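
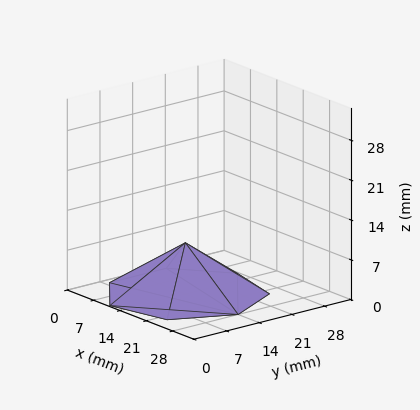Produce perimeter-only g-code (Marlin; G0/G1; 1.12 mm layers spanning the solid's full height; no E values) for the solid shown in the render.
Reading the render: the shape is a regular 7-sided pyramid, base circumscribed radius ≈ 14 mm, apex at z ≈ 9 mm (dimensions read to the nearest mm from the axis ticks). For the g-code, the solid's height is divided into equal slices at the stated Δz and each level perimeter traced with G1 moves after a G0 lift.

; perimeter-only toolpath
G21 ; units = mm
G90 ; absolute positioning
G28 ; home
; layer 1
G0 Z1.12
G0 X26.25 Y14.00
G1 X21.64 Y23.58
G1 X11.27 Y25.94
G1 X2.97 Y19.31
G1 X2.97 Y8.69
G1 X11.27 Y2.06
G1 X21.64 Y4.42
G1 X26.25 Y14.00
; layer 2
G0 Z2.25
G0 X24.50 Y14.00
G1 X20.55 Y22.21
G1 X11.66 Y24.24
G1 X4.54 Y18.55
G1 X4.54 Y9.45
G1 X11.66 Y3.76
G1 X20.55 Y5.79
G1 X24.50 Y14.00
; layer 3
G0 Z3.38
G0 X22.75 Y14.00
G1 X19.46 Y20.84
G1 X12.05 Y22.53
G1 X6.12 Y17.79
G1 X6.12 Y10.21
G1 X12.05 Y5.47
G1 X19.46 Y7.16
G1 X22.75 Y14.00
; layer 4
G0 Z4.50
G0 X21.00 Y14.00
G1 X18.37 Y19.48
G1 X12.44 Y20.82
G1 X7.70 Y17.04
G1 X7.70 Y10.96
G1 X12.44 Y7.17
G1 X18.37 Y8.53
G1 X21.00 Y14.00
; layer 5
G0 Z5.62
G0 X19.25 Y14.00
G1 X17.27 Y18.11
G1 X12.83 Y19.12
G1 X9.27 Y16.28
G1 X9.27 Y11.72
G1 X12.83 Y8.88
G1 X17.27 Y9.89
G1 X19.25 Y14.00
; layer 6
G0 Z6.75
G0 X17.50 Y14.00
G1 X16.18 Y16.74
G1 X13.22 Y17.41
G1 X10.85 Y15.52
G1 X10.85 Y12.48
G1 X13.22 Y10.59
G1 X16.18 Y11.26
G1 X17.50 Y14.00
; layer 7
G0 Z7.88
G0 X15.75 Y14.00
G1 X15.09 Y15.37
G1 X13.61 Y15.71
G1 X12.42 Y14.76
G1 X12.42 Y13.24
G1 X13.61 Y12.29
G1 X15.09 Y12.63
G1 X15.75 Y14.00
M2 ; end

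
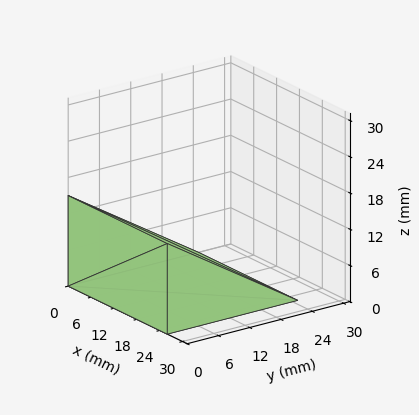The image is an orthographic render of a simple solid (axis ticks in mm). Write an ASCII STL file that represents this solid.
Reading the render: the shape is a wedge (ramp): 26 × 25 mm base, rising to 15 mm along the y=0 edge and sloping linearly to z=0 at y=25 (dimensions read to the nearest mm from the axis ticks). For the STL, each face is triangulated and given an outward normal.

solid part
  facet normal 0.0000 0.0000 -1.0000
    outer loop
      vertex 26.000 25.000 0.000
      vertex 26.000 0.000 0.000
      vertex 0.000 0.000 0.000
    endloop
  endfacet
  facet normal 0.0000 0.0000 -1.0000
    outer loop
      vertex 0.000 25.000 0.000
      vertex 26.000 25.000 0.000
      vertex 0.000 0.000 0.000
    endloop
  endfacet
  facet normal 0.0000 -1.0000 0.0000
    outer loop
      vertex 0.000 0.000 0.000
      vertex 26.000 0.000 0.000
      vertex 26.000 0.000 15.000
    endloop
  endfacet
  facet normal 0.0000 -1.0000 0.0000
    outer loop
      vertex 0.000 0.000 0.000
      vertex 26.000 0.000 15.000
      vertex 0.000 0.000 15.000
    endloop
  endfacet
  facet normal 0.0000 0.5145 0.8575
    outer loop
      vertex 0.000 0.000 15.000
      vertex 26.000 0.000 15.000
      vertex 26.000 25.000 0.000
    endloop
  endfacet
  facet normal 0.0000 0.5145 0.8575
    outer loop
      vertex 0.000 0.000 15.000
      vertex 26.000 25.000 0.000
      vertex 0.000 25.000 0.000
    endloop
  endfacet
  facet normal -1.0000 0.0000 0.0000
    outer loop
      vertex 0.000 0.000 15.000
      vertex 0.000 25.000 0.000
      vertex 0.000 0.000 0.000
    endloop
  endfacet
  facet normal 1.0000 0.0000 0.0000
    outer loop
      vertex 26.000 0.000 0.000
      vertex 26.000 25.000 0.000
      vertex 26.000 0.000 15.000
    endloop
  endfacet
endsolid part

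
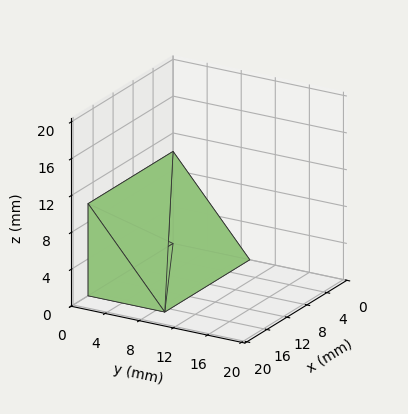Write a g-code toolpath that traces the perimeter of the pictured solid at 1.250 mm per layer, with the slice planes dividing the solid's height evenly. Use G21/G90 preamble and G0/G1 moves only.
Reading the render: the shape is a wedge (ramp): 17 × 9 mm base, rising to 10 mm along the y=0 edge and sloping linearly to z=0 at y=9 (dimensions read to the nearest mm from the axis ticks). For the g-code, the solid's height is divided into equal slices at the stated Δz and each level perimeter traced with G1 moves after a G0 lift.

; perimeter-only toolpath
G21 ; units = mm
G90 ; absolute positioning
G28 ; home
; layer 1
G0 Z1.250
G0 X0.000 Y0.000
G1 X17.000 Y0.000
G1 X17.000 Y7.875
G1 X0.000 Y7.875
G1 X0.000 Y0.000
; layer 2
G0 Z2.500
G0 X0.000 Y0.000
G1 X17.000 Y0.000
G1 X17.000 Y6.750
G1 X0.000 Y6.750
G1 X0.000 Y0.000
; layer 3
G0 Z3.750
G0 X0.000 Y0.000
G1 X17.000 Y0.000
G1 X17.000 Y5.625
G1 X0.000 Y5.625
G1 X0.000 Y0.000
; layer 4
G0 Z5.000
G0 X0.000 Y0.000
G1 X17.000 Y0.000
G1 X17.000 Y4.500
G1 X0.000 Y4.500
G1 X0.000 Y0.000
; layer 5
G0 Z6.250
G0 X0.000 Y0.000
G1 X17.000 Y0.000
G1 X17.000 Y3.375
G1 X0.000 Y3.375
G1 X0.000 Y0.000
; layer 6
G0 Z7.500
G0 X0.000 Y0.000
G1 X17.000 Y0.000
G1 X17.000 Y2.250
G1 X0.000 Y2.250
G1 X0.000 Y0.000
; layer 7
G0 Z8.750
G0 X0.000 Y0.000
G1 X17.000 Y0.000
G1 X17.000 Y1.125
G1 X0.000 Y1.125
G1 X0.000 Y0.000
M2 ; end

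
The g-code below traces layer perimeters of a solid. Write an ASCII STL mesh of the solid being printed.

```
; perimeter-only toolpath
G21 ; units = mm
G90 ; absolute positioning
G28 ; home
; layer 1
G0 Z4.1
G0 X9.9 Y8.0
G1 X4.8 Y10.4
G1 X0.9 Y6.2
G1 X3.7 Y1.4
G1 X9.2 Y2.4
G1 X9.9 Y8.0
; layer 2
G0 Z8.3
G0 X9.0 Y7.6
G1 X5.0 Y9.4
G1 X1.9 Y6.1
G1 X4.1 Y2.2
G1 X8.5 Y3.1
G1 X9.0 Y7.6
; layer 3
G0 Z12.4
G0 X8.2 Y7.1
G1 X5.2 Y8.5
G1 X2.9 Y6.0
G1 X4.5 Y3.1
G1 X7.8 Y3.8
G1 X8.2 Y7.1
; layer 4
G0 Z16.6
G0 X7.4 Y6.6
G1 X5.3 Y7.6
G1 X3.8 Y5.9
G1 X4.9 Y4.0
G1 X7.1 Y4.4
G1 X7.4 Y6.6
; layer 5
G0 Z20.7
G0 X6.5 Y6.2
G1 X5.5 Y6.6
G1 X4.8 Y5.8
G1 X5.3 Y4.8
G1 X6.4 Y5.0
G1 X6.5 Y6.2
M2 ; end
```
solid part
  facet normal 0.0000 0.0000 -1.0000
    outer loop
      vertex 0.0 6.3 0.0
      vertex 4.6 11.3 0.0
      vertex 10.7 8.5 0.0
    endloop
  endfacet
  facet normal 0.0000 0.0000 -1.0000
    outer loop
      vertex 3.3 0.5 0.0
      vertex 0.0 6.3 0.0
      vertex 10.7 8.5 0.0
    endloop
  endfacet
  facet normal 0.0000 0.0000 -1.0000
    outer loop
      vertex 9.9 1.8 0.0
      vertex 3.3 0.5 0.0
      vertex 10.7 8.5 0.0
    endloop
  endfacet
  facet normal 0.4101 0.8935 0.1828
    outer loop
      vertex 10.7 8.5 0.0
      vertex 4.6 11.3 0.0
      vertex 5.7 5.7 24.9
    endloop
  endfacet
  facet normal -0.7237 0.6658 0.1817
    outer loop
      vertex 4.6 11.3 0.0
      vertex 0.0 6.3 0.0
      vertex 5.7 5.7 24.9
    endloop
  endfacet
  facet normal -0.8543 -0.4861 0.1839
    outer loop
      vertex 0.0 6.3 0.0
      vertex 3.3 0.5 0.0
      vertex 5.7 5.7 24.9
    endloop
  endfacet
  facet normal 0.1900 -0.9646 0.1831
    outer loop
      vertex 3.3 0.5 0.0
      vertex 9.9 1.8 0.0
      vertex 5.7 5.7 24.9
    endloop
  endfacet
  facet normal 0.9762 -0.1166 0.1829
    outer loop
      vertex 9.9 1.8 0.0
      vertex 10.7 8.5 0.0
      vertex 5.7 5.7 24.9
    endloop
  endfacet
endsolid part

The G0 Z moves step by Δz≈4.1 mm. The G1 loops shrink linearly with z, so the solid tapers from its base footprint up to z≈24.9. Closing with a flat bottom cap and the tapered top and triangulating gives 8 facets — a regular 5-sided pyramid, base circumscribed radius ≈ 5.7 mm, apex at z ≈ 24.9 mm.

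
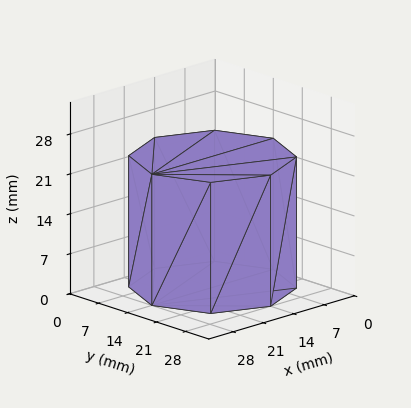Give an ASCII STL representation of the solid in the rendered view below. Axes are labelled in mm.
Reading the render: the shape is a regular 8-sided prism (a cylinder approximated with 8 flat sides), circumscribed radius ≈ 14 mm, height ≈ 23 mm (dimensions read to the nearest mm from the axis ticks). For the STL, each face is triangulated and given an outward normal.

solid part
  facet normal 0.0000 0.0000 -1.0000
    outer loop
      vertex 14.000 28.000 0.000
      vertex 23.899 23.899 0.000
      vertex 28.000 14.000 0.000
    endloop
  endfacet
  facet normal 0.0000 0.0000 -1.0000
    outer loop
      vertex 4.101 23.899 0.000
      vertex 14.000 28.000 0.000
      vertex 28.000 14.000 0.000
    endloop
  endfacet
  facet normal 0.0000 0.0000 -1.0000
    outer loop
      vertex 0.000 14.000 0.000
      vertex 4.101 23.899 0.000
      vertex 28.000 14.000 0.000
    endloop
  endfacet
  facet normal 0.0000 0.0000 -1.0000
    outer loop
      vertex 4.101 4.101 0.000
      vertex 0.000 14.000 0.000
      vertex 28.000 14.000 0.000
    endloop
  endfacet
  facet normal 0.0000 0.0000 -1.0000
    outer loop
      vertex 14.000 0.000 0.000
      vertex 4.101 4.101 0.000
      vertex 28.000 14.000 0.000
    endloop
  endfacet
  facet normal 0.0000 0.0000 -1.0000
    outer loop
      vertex 23.899 4.101 0.000
      vertex 14.000 0.000 0.000
      vertex 28.000 14.000 0.000
    endloop
  endfacet
  facet normal 0.0000 0.0000 1.0000
    outer loop
      vertex 28.000 14.000 23.000
      vertex 23.899 23.899 23.000
      vertex 14.000 28.000 23.000
    endloop
  endfacet
  facet normal 0.0000 0.0000 1.0000
    outer loop
      vertex 28.000 14.000 23.000
      vertex 14.000 28.000 23.000
      vertex 4.101 23.899 23.000
    endloop
  endfacet
  facet normal 0.0000 0.0000 1.0000
    outer loop
      vertex 28.000 14.000 23.000
      vertex 4.101 23.899 23.000
      vertex 0.000 14.000 23.000
    endloop
  endfacet
  facet normal 0.0000 0.0000 1.0000
    outer loop
      vertex 28.000 14.000 23.000
      vertex 0.000 14.000 23.000
      vertex 4.101 4.101 23.000
    endloop
  endfacet
  facet normal 0.0000 0.0000 1.0000
    outer loop
      vertex 28.000 14.000 23.000
      vertex 4.101 4.101 23.000
      vertex 14.000 0.000 23.000
    endloop
  endfacet
  facet normal 0.0000 0.0000 1.0000
    outer loop
      vertex 28.000 14.000 23.000
      vertex 14.000 0.000 23.000
      vertex 23.899 4.101 23.000
    endloop
  endfacet
  facet normal 0.9239 0.3827 0.0000
    outer loop
      vertex 28.000 14.000 0.000
      vertex 23.899 23.899 0.000
      vertex 23.899 23.899 23.000
    endloop
  endfacet
  facet normal 0.9239 0.3827 0.0000
    outer loop
      vertex 28.000 14.000 0.000
      vertex 23.899 23.899 23.000
      vertex 28.000 14.000 23.000
    endloop
  endfacet
  facet normal 0.3827 0.9239 0.0000
    outer loop
      vertex 23.899 23.899 0.000
      vertex 14.000 28.000 0.000
      vertex 14.000 28.000 23.000
    endloop
  endfacet
  facet normal 0.3827 0.9239 0.0000
    outer loop
      vertex 23.899 23.899 0.000
      vertex 14.000 28.000 23.000
      vertex 23.899 23.899 23.000
    endloop
  endfacet
  facet normal -0.3827 0.9239 0.0000
    outer loop
      vertex 14.000 28.000 0.000
      vertex 4.101 23.899 0.000
      vertex 4.101 23.899 23.000
    endloop
  endfacet
  facet normal -0.3827 0.9239 0.0000
    outer loop
      vertex 14.000 28.000 0.000
      vertex 4.101 23.899 23.000
      vertex 14.000 28.000 23.000
    endloop
  endfacet
  facet normal -0.9239 0.3827 0.0000
    outer loop
      vertex 4.101 23.899 0.000
      vertex 0.000 14.000 0.000
      vertex 0.000 14.000 23.000
    endloop
  endfacet
  facet normal -0.9239 0.3827 0.0000
    outer loop
      vertex 4.101 23.899 0.000
      vertex 0.000 14.000 23.000
      vertex 4.101 23.899 23.000
    endloop
  endfacet
  facet normal -0.9239 -0.3827 0.0000
    outer loop
      vertex 0.000 14.000 0.000
      vertex 4.101 4.101 0.000
      vertex 4.101 4.101 23.000
    endloop
  endfacet
  facet normal -0.9239 -0.3827 0.0000
    outer loop
      vertex 0.000 14.000 0.000
      vertex 4.101 4.101 23.000
      vertex 0.000 14.000 23.000
    endloop
  endfacet
  facet normal -0.3827 -0.9239 0.0000
    outer loop
      vertex 4.101 4.101 0.000
      vertex 14.000 0.000 0.000
      vertex 14.000 0.000 23.000
    endloop
  endfacet
  facet normal -0.3827 -0.9239 0.0000
    outer loop
      vertex 4.101 4.101 0.000
      vertex 14.000 0.000 23.000
      vertex 4.101 4.101 23.000
    endloop
  endfacet
  facet normal 0.3827 -0.9239 0.0000
    outer loop
      vertex 14.000 0.000 0.000
      vertex 23.899 4.101 0.000
      vertex 23.899 4.101 23.000
    endloop
  endfacet
  facet normal 0.3827 -0.9239 0.0000
    outer loop
      vertex 14.000 0.000 0.000
      vertex 23.899 4.101 23.000
      vertex 14.000 0.000 23.000
    endloop
  endfacet
  facet normal 0.9239 -0.3827 0.0000
    outer loop
      vertex 23.899 4.101 0.000
      vertex 28.000 14.000 0.000
      vertex 28.000 14.000 23.000
    endloop
  endfacet
  facet normal 0.9239 -0.3827 0.0000
    outer loop
      vertex 23.899 4.101 0.000
      vertex 28.000 14.000 23.000
      vertex 23.899 4.101 23.000
    endloop
  endfacet
endsolid part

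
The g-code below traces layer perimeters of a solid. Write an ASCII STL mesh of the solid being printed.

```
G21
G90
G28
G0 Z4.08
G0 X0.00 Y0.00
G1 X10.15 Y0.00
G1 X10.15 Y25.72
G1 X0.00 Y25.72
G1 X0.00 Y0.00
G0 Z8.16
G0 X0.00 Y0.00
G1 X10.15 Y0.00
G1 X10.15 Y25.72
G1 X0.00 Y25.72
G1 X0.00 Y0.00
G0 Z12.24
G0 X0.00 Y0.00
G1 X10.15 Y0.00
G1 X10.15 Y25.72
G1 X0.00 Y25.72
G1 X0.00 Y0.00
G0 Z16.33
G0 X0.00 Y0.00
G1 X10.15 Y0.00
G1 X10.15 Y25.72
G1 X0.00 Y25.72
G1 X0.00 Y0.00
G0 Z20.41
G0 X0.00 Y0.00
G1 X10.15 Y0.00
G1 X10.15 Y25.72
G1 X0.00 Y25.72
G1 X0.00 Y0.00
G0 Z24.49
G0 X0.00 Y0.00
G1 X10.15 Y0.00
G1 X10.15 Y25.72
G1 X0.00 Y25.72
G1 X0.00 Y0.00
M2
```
solid part
  facet normal 0.0000 0.0000 -1.0000
    outer loop
      vertex 10.15 25.72 0.00
      vertex 10.15 0.00 0.00
      vertex 0.00 0.00 0.00
    endloop
  endfacet
  facet normal 0.0000 0.0000 -1.0000
    outer loop
      vertex 0.00 25.72 0.00
      vertex 10.15 25.72 0.00
      vertex 0.00 0.00 0.00
    endloop
  endfacet
  facet normal 0.0000 0.0000 1.0000
    outer loop
      vertex 0.00 0.00 24.49
      vertex 10.15 0.00 24.49
      vertex 10.15 25.72 24.49
    endloop
  endfacet
  facet normal 0.0000 0.0000 1.0000
    outer loop
      vertex 0.00 0.00 24.49
      vertex 10.15 25.72 24.49
      vertex 0.00 25.72 24.49
    endloop
  endfacet
  facet normal 0.0000 -1.0000 0.0000
    outer loop
      vertex 0.00 0.00 0.00
      vertex 10.15 0.00 0.00
      vertex 10.15 0.00 24.49
    endloop
  endfacet
  facet normal 0.0000 -1.0000 0.0000
    outer loop
      vertex 0.00 0.00 0.00
      vertex 10.15 0.00 24.49
      vertex 0.00 0.00 24.49
    endloop
  endfacet
  facet normal 0.0000 1.0000 0.0000
    outer loop
      vertex 10.15 25.72 24.49
      vertex 10.15 25.72 0.00
      vertex 0.00 25.72 0.00
    endloop
  endfacet
  facet normal 0.0000 1.0000 0.0000
    outer loop
      vertex 0.00 25.72 24.49
      vertex 10.15 25.72 24.49
      vertex 0.00 25.72 0.00
    endloop
  endfacet
  facet normal -1.0000 0.0000 0.0000
    outer loop
      vertex 0.00 25.72 24.49
      vertex 0.00 25.72 0.00
      vertex 0.00 0.00 0.00
    endloop
  endfacet
  facet normal -1.0000 0.0000 0.0000
    outer loop
      vertex 0.00 0.00 24.49
      vertex 0.00 25.72 24.49
      vertex 0.00 0.00 0.00
    endloop
  endfacet
  facet normal 1.0000 0.0000 0.0000
    outer loop
      vertex 10.15 0.00 0.00
      vertex 10.15 25.72 0.00
      vertex 10.15 25.72 24.49
    endloop
  endfacet
  facet normal 1.0000 0.0000 0.0000
    outer loop
      vertex 10.15 0.00 0.00
      vertex 10.15 25.72 24.49
      vertex 10.15 0.00 24.49
    endloop
  endfacet
endsolid part

The G0 Z moves step by Δz≈4.08 mm. Every layer's G1 loop is the same polygon, so the solid is a straight extrusion of it from z=0 to z≈24.5. Closing with flat bottom and top caps and triangulating gives 12 facets — a rectangular box, roughly 10.2 × 25.7 mm footprint and 24.5 mm tall.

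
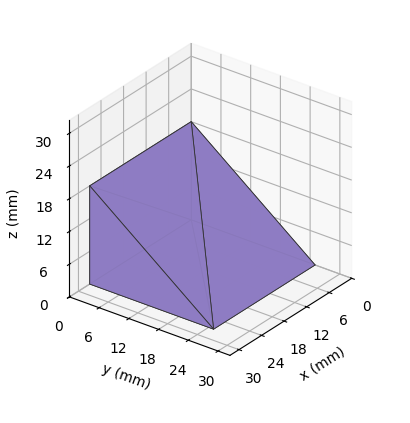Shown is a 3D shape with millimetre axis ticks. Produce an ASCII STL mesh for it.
Reading the render: the shape is a wedge (ramp): 27 × 25 mm base, rising to 18 mm along the y=0 edge and sloping linearly to z=0 at y=25 (dimensions read to the nearest mm from the axis ticks). For the STL, each face is triangulated and given an outward normal.

solid part
  facet normal 0.0000 0.0000 -1.0000
    outer loop
      vertex 27.000 25.000 0.000
      vertex 27.000 0.000 0.000
      vertex 0.000 0.000 0.000
    endloop
  endfacet
  facet normal 0.0000 0.0000 -1.0000
    outer loop
      vertex 0.000 25.000 0.000
      vertex 27.000 25.000 0.000
      vertex 0.000 0.000 0.000
    endloop
  endfacet
  facet normal 0.0000 -1.0000 0.0000
    outer loop
      vertex 0.000 0.000 0.000
      vertex 27.000 0.000 0.000
      vertex 27.000 0.000 18.000
    endloop
  endfacet
  facet normal 0.0000 -1.0000 0.0000
    outer loop
      vertex 0.000 0.000 0.000
      vertex 27.000 0.000 18.000
      vertex 0.000 0.000 18.000
    endloop
  endfacet
  facet normal 0.0000 0.5843 0.8115
    outer loop
      vertex 0.000 0.000 18.000
      vertex 27.000 0.000 18.000
      vertex 27.000 25.000 0.000
    endloop
  endfacet
  facet normal 0.0000 0.5843 0.8115
    outer loop
      vertex 0.000 0.000 18.000
      vertex 27.000 25.000 0.000
      vertex 0.000 25.000 0.000
    endloop
  endfacet
  facet normal -1.0000 0.0000 0.0000
    outer loop
      vertex 0.000 0.000 18.000
      vertex 0.000 25.000 0.000
      vertex 0.000 0.000 0.000
    endloop
  endfacet
  facet normal 1.0000 0.0000 0.0000
    outer loop
      vertex 27.000 0.000 0.000
      vertex 27.000 25.000 0.000
      vertex 27.000 0.000 18.000
    endloop
  endfacet
endsolid part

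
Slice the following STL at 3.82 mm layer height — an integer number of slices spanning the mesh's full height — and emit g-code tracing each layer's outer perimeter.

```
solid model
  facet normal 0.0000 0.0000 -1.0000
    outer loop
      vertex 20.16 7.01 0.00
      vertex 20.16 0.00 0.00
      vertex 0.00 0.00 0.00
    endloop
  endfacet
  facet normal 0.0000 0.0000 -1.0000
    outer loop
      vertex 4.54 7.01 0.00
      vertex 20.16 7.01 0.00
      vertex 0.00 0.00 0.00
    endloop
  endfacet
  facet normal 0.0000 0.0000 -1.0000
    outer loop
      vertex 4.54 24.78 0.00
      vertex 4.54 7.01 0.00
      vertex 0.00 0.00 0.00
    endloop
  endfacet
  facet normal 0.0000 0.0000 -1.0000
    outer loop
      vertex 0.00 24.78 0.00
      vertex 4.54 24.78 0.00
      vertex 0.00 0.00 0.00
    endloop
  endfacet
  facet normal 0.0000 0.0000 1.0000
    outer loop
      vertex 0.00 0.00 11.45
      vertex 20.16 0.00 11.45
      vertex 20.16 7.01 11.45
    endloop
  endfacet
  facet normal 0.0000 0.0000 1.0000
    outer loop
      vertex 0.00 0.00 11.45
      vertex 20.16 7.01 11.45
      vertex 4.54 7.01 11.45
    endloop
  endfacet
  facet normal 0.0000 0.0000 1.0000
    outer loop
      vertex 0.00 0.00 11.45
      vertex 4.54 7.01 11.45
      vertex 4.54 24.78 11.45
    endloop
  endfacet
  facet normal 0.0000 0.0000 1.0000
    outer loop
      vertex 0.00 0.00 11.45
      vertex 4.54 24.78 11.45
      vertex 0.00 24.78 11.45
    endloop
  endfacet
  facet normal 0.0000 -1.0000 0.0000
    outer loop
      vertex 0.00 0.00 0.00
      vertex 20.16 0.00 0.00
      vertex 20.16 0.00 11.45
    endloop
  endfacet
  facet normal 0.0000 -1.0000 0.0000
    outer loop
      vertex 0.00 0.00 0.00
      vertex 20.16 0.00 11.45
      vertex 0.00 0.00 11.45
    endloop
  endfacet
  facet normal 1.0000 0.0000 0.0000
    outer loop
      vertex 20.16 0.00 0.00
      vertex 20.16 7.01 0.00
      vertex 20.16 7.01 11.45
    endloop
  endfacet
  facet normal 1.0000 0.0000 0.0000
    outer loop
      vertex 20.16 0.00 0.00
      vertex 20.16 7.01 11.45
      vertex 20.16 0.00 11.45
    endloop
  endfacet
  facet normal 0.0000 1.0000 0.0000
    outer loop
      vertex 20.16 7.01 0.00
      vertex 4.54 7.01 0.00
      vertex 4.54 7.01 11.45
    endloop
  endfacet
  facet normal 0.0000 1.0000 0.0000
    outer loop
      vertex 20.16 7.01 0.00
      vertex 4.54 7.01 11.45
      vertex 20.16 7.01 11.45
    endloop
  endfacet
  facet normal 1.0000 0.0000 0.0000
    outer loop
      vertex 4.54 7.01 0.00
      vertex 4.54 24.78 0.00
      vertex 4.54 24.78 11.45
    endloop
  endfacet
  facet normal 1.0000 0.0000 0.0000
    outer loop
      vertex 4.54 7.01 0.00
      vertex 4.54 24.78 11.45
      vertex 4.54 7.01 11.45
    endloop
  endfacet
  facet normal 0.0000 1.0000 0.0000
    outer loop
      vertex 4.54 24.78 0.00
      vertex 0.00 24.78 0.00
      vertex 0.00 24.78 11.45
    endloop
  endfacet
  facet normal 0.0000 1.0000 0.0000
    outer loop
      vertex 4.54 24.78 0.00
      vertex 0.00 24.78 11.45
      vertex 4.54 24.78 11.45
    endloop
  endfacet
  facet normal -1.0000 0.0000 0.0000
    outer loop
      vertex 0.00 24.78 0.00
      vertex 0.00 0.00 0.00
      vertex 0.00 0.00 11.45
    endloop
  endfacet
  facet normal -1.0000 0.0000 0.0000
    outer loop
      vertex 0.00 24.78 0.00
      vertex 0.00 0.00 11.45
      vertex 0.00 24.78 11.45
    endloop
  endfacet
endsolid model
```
; perimeter-only toolpath
G21 ; units = mm
G90 ; absolute positioning
G28 ; home
; layer 1
G0 Z3.82
G0 X0.00 Y0.00
G1 X20.16 Y0.00
G1 X20.16 Y7.01
G1 X4.54 Y7.01
G1 X4.54 Y24.78
G1 X0.00 Y24.78
G1 X0.00 Y0.00
; layer 2
G0 Z7.63
G0 X0.00 Y0.00
G1 X20.16 Y0.00
G1 X20.16 Y7.01
G1 X4.54 Y7.01
G1 X4.54 Y24.78
G1 X0.00 Y24.78
G1 X0.00 Y0.00
; layer 3
G0 Z11.45
G0 X0.00 Y0.00
G1 X20.16 Y0.00
G1 X20.16 Y7.01
G1 X4.54 Y7.01
G1 X4.54 Y24.78
G1 X0.00 Y24.78
G1 X0.00 Y0.00
M2 ; end

The solid is an L-shaped prism: outer 20.2 × 24.8 mm, arm thicknesses ≈ 7.01 mm (horizontal) and 4.54 mm (vertical), extruded 11.4 mm in z. Slicing at Δz = 3.82 mm — 3 equal slices spanning the solid's height, so layer i sits at z = i·h/3 — gives 3 non-empty perimeters. Each is a 6-segment closed polygon; G0 lifts to the layer z and rapids to the start vertex, then G1 traces the edges.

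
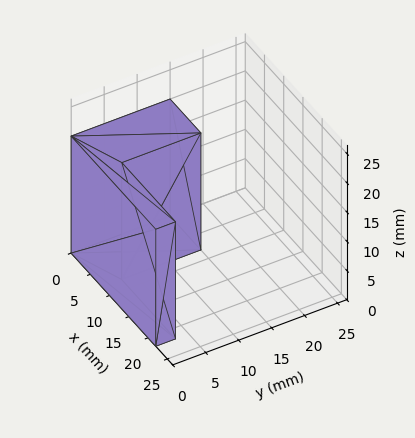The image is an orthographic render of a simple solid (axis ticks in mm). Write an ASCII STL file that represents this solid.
Reading the render: the shape is an L-shaped prism: outer 22 × 15 mm, arm thicknesses ≈ 3 mm (horizontal) and 8 mm (vertical), extruded 20 mm in z (dimensions read to the nearest mm from the axis ticks). For the STL, each face is triangulated and given an outward normal.

solid part
  facet normal 0.0000 0.0000 -1.0000
    outer loop
      vertex 22.000 3.000 0.000
      vertex 22.000 0.000 0.000
      vertex 0.000 0.000 0.000
    endloop
  endfacet
  facet normal 0.0000 0.0000 -1.0000
    outer loop
      vertex 8.000 3.000 0.000
      vertex 22.000 3.000 0.000
      vertex 0.000 0.000 0.000
    endloop
  endfacet
  facet normal 0.0000 0.0000 -1.0000
    outer loop
      vertex 8.000 15.000 0.000
      vertex 8.000 3.000 0.000
      vertex 0.000 0.000 0.000
    endloop
  endfacet
  facet normal 0.0000 0.0000 -1.0000
    outer loop
      vertex 0.000 15.000 0.000
      vertex 8.000 15.000 0.000
      vertex 0.000 0.000 0.000
    endloop
  endfacet
  facet normal 0.0000 0.0000 1.0000
    outer loop
      vertex 0.000 0.000 20.000
      vertex 22.000 0.000 20.000
      vertex 22.000 3.000 20.000
    endloop
  endfacet
  facet normal 0.0000 0.0000 1.0000
    outer loop
      vertex 0.000 0.000 20.000
      vertex 22.000 3.000 20.000
      vertex 8.000 3.000 20.000
    endloop
  endfacet
  facet normal 0.0000 0.0000 1.0000
    outer loop
      vertex 0.000 0.000 20.000
      vertex 8.000 3.000 20.000
      vertex 8.000 15.000 20.000
    endloop
  endfacet
  facet normal 0.0000 0.0000 1.0000
    outer loop
      vertex 0.000 0.000 20.000
      vertex 8.000 15.000 20.000
      vertex 0.000 15.000 20.000
    endloop
  endfacet
  facet normal 0.0000 -1.0000 0.0000
    outer loop
      vertex 0.000 0.000 0.000
      vertex 22.000 0.000 0.000
      vertex 22.000 0.000 20.000
    endloop
  endfacet
  facet normal 0.0000 -1.0000 0.0000
    outer loop
      vertex 0.000 0.000 0.000
      vertex 22.000 0.000 20.000
      vertex 0.000 0.000 20.000
    endloop
  endfacet
  facet normal 1.0000 0.0000 0.0000
    outer loop
      vertex 22.000 0.000 0.000
      vertex 22.000 3.000 0.000
      vertex 22.000 3.000 20.000
    endloop
  endfacet
  facet normal 1.0000 0.0000 0.0000
    outer loop
      vertex 22.000 0.000 0.000
      vertex 22.000 3.000 20.000
      vertex 22.000 0.000 20.000
    endloop
  endfacet
  facet normal 0.0000 1.0000 0.0000
    outer loop
      vertex 22.000 3.000 0.000
      vertex 8.000 3.000 0.000
      vertex 8.000 3.000 20.000
    endloop
  endfacet
  facet normal 0.0000 1.0000 0.0000
    outer loop
      vertex 22.000 3.000 0.000
      vertex 8.000 3.000 20.000
      vertex 22.000 3.000 20.000
    endloop
  endfacet
  facet normal 1.0000 0.0000 0.0000
    outer loop
      vertex 8.000 3.000 0.000
      vertex 8.000 15.000 0.000
      vertex 8.000 15.000 20.000
    endloop
  endfacet
  facet normal 1.0000 0.0000 0.0000
    outer loop
      vertex 8.000 3.000 0.000
      vertex 8.000 15.000 20.000
      vertex 8.000 3.000 20.000
    endloop
  endfacet
  facet normal 0.0000 1.0000 0.0000
    outer loop
      vertex 8.000 15.000 0.000
      vertex 0.000 15.000 0.000
      vertex 0.000 15.000 20.000
    endloop
  endfacet
  facet normal 0.0000 1.0000 0.0000
    outer loop
      vertex 8.000 15.000 0.000
      vertex 0.000 15.000 20.000
      vertex 8.000 15.000 20.000
    endloop
  endfacet
  facet normal -1.0000 0.0000 0.0000
    outer loop
      vertex 0.000 15.000 0.000
      vertex 0.000 0.000 0.000
      vertex 0.000 0.000 20.000
    endloop
  endfacet
  facet normal -1.0000 0.0000 0.0000
    outer loop
      vertex 0.000 15.000 0.000
      vertex 0.000 0.000 20.000
      vertex 0.000 15.000 20.000
    endloop
  endfacet
endsolid part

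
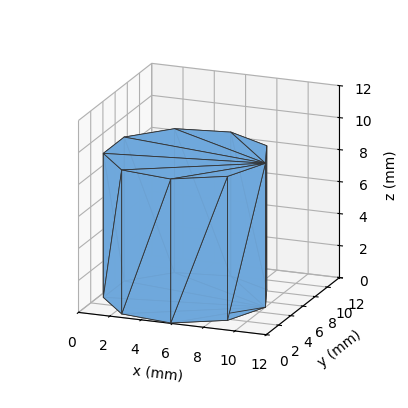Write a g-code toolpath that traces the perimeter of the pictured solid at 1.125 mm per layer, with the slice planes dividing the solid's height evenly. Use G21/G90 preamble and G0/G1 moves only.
Reading the render: the shape is a regular 9-sided prism (a cylinder approximated with 9 flat sides), circumscribed radius ≈ 5 mm, height ≈ 9 mm (dimensions read to the nearest mm from the axis ticks). For the g-code, the solid's height is divided into equal slices at the stated Δz and each level perimeter traced with G1 moves after a G0 lift.

; perimeter-only toolpath
G21 ; units = mm
G90 ; absolute positioning
G28 ; home
; layer 1
G0 Z1.125
G0 X10.000 Y5.000
G1 X8.830 Y8.214
G1 X5.868 Y9.924
G1 X2.500 Y9.330
G1 X0.302 Y6.710
G1 X0.302 Y3.290
G1 X2.500 Y0.670
G1 X5.868 Y0.076
G1 X8.830 Y1.786
G1 X10.000 Y5.000
; layer 2
G0 Z2.250
G0 X10.000 Y5.000
G1 X8.830 Y8.214
G1 X5.868 Y9.924
G1 X2.500 Y9.330
G1 X0.302 Y6.710
G1 X0.302 Y3.290
G1 X2.500 Y0.670
G1 X5.868 Y0.076
G1 X8.830 Y1.786
G1 X10.000 Y5.000
; layer 3
G0 Z3.375
G0 X10.000 Y5.000
G1 X8.830 Y8.214
G1 X5.868 Y9.924
G1 X2.500 Y9.330
G1 X0.302 Y6.710
G1 X0.302 Y3.290
G1 X2.500 Y0.670
G1 X5.868 Y0.076
G1 X8.830 Y1.786
G1 X10.000 Y5.000
; layer 4
G0 Z4.500
G0 X10.000 Y5.000
G1 X8.830 Y8.214
G1 X5.868 Y9.924
G1 X2.500 Y9.330
G1 X0.302 Y6.710
G1 X0.302 Y3.290
G1 X2.500 Y0.670
G1 X5.868 Y0.076
G1 X8.830 Y1.786
G1 X10.000 Y5.000
; layer 5
G0 Z5.625
G0 X10.000 Y5.000
G1 X8.830 Y8.214
G1 X5.868 Y9.924
G1 X2.500 Y9.330
G1 X0.302 Y6.710
G1 X0.302 Y3.290
G1 X2.500 Y0.670
G1 X5.868 Y0.076
G1 X8.830 Y1.786
G1 X10.000 Y5.000
; layer 6
G0 Z6.750
G0 X10.000 Y5.000
G1 X8.830 Y8.214
G1 X5.868 Y9.924
G1 X2.500 Y9.330
G1 X0.302 Y6.710
G1 X0.302 Y3.290
G1 X2.500 Y0.670
G1 X5.868 Y0.076
G1 X8.830 Y1.786
G1 X10.000 Y5.000
; layer 7
G0 Z7.875
G0 X10.000 Y5.000
G1 X8.830 Y8.214
G1 X5.868 Y9.924
G1 X2.500 Y9.330
G1 X0.302 Y6.710
G1 X0.302 Y3.290
G1 X2.500 Y0.670
G1 X5.868 Y0.076
G1 X8.830 Y1.786
G1 X10.000 Y5.000
; layer 8
G0 Z9.000
G0 X10.000 Y5.000
G1 X8.830 Y8.214
G1 X5.868 Y9.924
G1 X2.500 Y9.330
G1 X0.302 Y6.710
G1 X0.302 Y3.290
G1 X2.500 Y0.670
G1 X5.868 Y0.076
G1 X8.830 Y1.786
G1 X10.000 Y5.000
M2 ; end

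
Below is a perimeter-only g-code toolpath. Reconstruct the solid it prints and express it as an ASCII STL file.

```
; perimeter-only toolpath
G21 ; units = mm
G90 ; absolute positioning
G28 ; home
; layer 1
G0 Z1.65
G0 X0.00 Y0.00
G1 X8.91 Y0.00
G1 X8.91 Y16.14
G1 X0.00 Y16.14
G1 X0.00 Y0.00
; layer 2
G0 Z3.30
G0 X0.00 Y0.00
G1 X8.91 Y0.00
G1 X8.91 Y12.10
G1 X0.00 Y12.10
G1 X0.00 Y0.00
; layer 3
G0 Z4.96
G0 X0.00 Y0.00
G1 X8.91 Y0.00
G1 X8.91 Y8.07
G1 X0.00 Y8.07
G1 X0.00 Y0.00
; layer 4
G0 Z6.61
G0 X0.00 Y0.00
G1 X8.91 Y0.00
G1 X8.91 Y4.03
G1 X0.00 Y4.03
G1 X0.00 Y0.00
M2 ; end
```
solid part
  facet normal 0.0000 0.0000 -1.0000
    outer loop
      vertex 8.91 20.17 0.00
      vertex 8.91 0.00 0.00
      vertex 0.00 0.00 0.00
    endloop
  endfacet
  facet normal 0.0000 0.0000 -1.0000
    outer loop
      vertex 0.00 20.17 0.00
      vertex 8.91 20.17 0.00
      vertex 0.00 0.00 0.00
    endloop
  endfacet
  facet normal 0.0000 -1.0000 0.0000
    outer loop
      vertex 0.00 0.00 0.00
      vertex 8.91 0.00 0.00
      vertex 8.91 0.00 8.26
    endloop
  endfacet
  facet normal 0.0000 -1.0000 0.0000
    outer loop
      vertex 0.00 0.00 0.00
      vertex 8.91 0.00 8.26
      vertex 0.00 0.00 8.26
    endloop
  endfacet
  facet normal 0.0000 0.3790 0.9254
    outer loop
      vertex 0.00 0.00 8.26
      vertex 8.91 0.00 8.26
      vertex 8.91 20.17 0.00
    endloop
  endfacet
  facet normal 0.0000 0.3790 0.9254
    outer loop
      vertex 0.00 0.00 8.26
      vertex 8.91 20.17 0.00
      vertex 0.00 20.17 0.00
    endloop
  endfacet
  facet normal -1.0000 0.0000 0.0000
    outer loop
      vertex 0.00 0.00 8.26
      vertex 0.00 20.17 0.00
      vertex 0.00 0.00 0.00
    endloop
  endfacet
  facet normal 1.0000 0.0000 0.0000
    outer loop
      vertex 8.91 0.00 0.00
      vertex 8.91 20.17 0.00
      vertex 8.91 0.00 8.26
    endloop
  endfacet
endsolid part

The G0 Z moves step by Δz≈1.65 mm. The G1 loops shrink linearly with z, so the solid tapers from its base footprint up to z≈8.26. Closing with a flat bottom cap and the tapered top and triangulating gives 8 facets — a wedge (ramp): 8.91 × 20.2 mm base, rising to 8.26 mm along the y=0 edge and sloping linearly to z=0 at y=20.2.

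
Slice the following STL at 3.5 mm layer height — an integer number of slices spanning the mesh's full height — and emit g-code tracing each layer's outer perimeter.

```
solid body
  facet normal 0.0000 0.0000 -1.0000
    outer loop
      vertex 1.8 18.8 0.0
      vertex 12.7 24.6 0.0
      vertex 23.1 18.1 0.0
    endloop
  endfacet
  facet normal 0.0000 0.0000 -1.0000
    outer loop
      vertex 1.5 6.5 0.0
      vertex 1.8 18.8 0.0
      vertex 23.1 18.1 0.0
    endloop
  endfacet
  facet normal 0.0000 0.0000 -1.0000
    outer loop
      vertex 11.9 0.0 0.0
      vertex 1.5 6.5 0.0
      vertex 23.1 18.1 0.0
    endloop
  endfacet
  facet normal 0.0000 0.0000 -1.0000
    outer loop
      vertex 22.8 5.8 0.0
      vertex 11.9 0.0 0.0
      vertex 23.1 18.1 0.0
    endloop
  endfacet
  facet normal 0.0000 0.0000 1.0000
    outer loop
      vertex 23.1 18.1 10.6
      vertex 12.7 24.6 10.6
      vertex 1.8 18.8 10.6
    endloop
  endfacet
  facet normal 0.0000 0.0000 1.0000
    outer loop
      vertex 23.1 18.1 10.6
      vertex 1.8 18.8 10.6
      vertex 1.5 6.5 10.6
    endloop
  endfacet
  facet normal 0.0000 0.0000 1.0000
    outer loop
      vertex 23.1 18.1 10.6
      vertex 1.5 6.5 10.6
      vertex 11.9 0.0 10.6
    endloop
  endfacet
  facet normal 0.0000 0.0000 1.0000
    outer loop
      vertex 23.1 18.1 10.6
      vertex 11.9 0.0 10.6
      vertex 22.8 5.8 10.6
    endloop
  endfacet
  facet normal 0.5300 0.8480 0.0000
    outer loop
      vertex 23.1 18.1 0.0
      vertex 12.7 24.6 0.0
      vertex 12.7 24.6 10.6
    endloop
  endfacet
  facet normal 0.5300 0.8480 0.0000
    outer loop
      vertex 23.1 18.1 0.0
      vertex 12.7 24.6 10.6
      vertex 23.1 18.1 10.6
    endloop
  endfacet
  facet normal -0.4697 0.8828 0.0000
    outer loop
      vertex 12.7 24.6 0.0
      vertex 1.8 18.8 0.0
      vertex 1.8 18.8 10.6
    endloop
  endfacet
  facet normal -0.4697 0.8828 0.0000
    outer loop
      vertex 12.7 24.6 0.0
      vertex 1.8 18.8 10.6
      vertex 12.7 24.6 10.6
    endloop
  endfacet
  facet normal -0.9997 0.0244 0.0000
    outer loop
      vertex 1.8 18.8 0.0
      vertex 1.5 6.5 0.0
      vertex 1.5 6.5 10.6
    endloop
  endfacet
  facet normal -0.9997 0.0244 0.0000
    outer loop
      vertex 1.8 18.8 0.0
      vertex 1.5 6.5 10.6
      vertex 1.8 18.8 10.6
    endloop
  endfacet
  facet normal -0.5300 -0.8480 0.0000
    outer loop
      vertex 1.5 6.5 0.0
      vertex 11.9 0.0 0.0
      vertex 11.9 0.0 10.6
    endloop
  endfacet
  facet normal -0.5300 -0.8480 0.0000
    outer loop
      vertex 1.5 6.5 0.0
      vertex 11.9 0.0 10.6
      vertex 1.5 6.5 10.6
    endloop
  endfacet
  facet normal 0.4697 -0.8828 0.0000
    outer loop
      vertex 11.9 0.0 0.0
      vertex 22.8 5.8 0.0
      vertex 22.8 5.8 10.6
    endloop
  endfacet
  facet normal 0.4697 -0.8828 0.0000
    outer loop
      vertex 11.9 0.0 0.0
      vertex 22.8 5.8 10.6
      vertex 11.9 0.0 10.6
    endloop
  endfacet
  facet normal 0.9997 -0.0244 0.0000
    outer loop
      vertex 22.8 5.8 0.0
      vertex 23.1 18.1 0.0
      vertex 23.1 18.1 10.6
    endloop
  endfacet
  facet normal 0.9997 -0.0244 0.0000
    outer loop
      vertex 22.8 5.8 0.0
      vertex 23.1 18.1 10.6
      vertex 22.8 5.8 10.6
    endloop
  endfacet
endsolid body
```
; perimeter-only toolpath
G21 ; units = mm
G90 ; absolute positioning
G28 ; home
; layer 1
G0 Z3.5
G0 X23.1 Y18.1
G1 X12.7 Y24.6
G1 X1.8 Y18.8
G1 X1.5 Y6.5
G1 X11.9 Y0.0
G1 X22.8 Y5.8
G1 X23.1 Y18.1
; layer 2
G0 Z7.1
G0 X23.1 Y18.1
G1 X12.7 Y24.6
G1 X1.8 Y18.8
G1 X1.5 Y6.5
G1 X11.9 Y0.0
G1 X22.8 Y5.8
G1 X23.1 Y18.1
; layer 3
G0 Z10.6
G0 X23.1 Y18.1
G1 X12.7 Y24.6
G1 X1.8 Y18.8
G1 X1.5 Y6.5
G1 X11.9 Y0.0
G1 X22.8 Y5.8
G1 X23.1 Y18.1
M2 ; end

The solid is a regular 6-sided prism (a cylinder approximated with 6 flat sides), circumscribed radius ≈ 12.3 mm, height ≈ 10.6 mm. Slicing at Δz = 3.5 mm — 3 equal slices spanning the solid's height, so layer i sits at z = i·h/3 — gives 3 non-empty perimeters. Each is a 6-segment closed polygon; G0 lifts to the layer z and rapids to the start vertex, then G1 traces the edges.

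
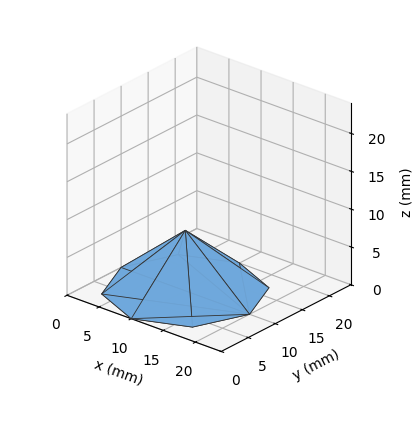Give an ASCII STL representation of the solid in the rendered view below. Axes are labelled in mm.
Reading the render: the shape is a regular 8-sided pyramid, base circumscribed radius ≈ 10 mm, apex at z ≈ 8 mm (dimensions read to the nearest mm from the axis ticks). For the STL, each face is triangulated and given an outward normal.

solid part
  facet normal 0.0000 0.0000 -1.0000
    outer loop
      vertex 10.00 20.00 0.00
      vertex 17.07 17.07 0.00
      vertex 20.00 10.00 0.00
    endloop
  endfacet
  facet normal 0.0000 0.0000 -1.0000
    outer loop
      vertex 2.93 17.07 0.00
      vertex 10.00 20.00 0.00
      vertex 20.00 10.00 0.00
    endloop
  endfacet
  facet normal 0.0000 0.0000 -1.0000
    outer loop
      vertex 0.00 10.00 0.00
      vertex 2.93 17.07 0.00
      vertex 20.00 10.00 0.00
    endloop
  endfacet
  facet normal 0.0000 0.0000 -1.0000
    outer loop
      vertex 2.93 2.93 0.00
      vertex 0.00 10.00 0.00
      vertex 20.00 10.00 0.00
    endloop
  endfacet
  facet normal 0.0000 0.0000 -1.0000
    outer loop
      vertex 10.00 0.00 0.00
      vertex 2.93 2.93 0.00
      vertex 20.00 10.00 0.00
    endloop
  endfacet
  facet normal 0.0000 0.0000 -1.0000
    outer loop
      vertex 17.07 2.93 0.00
      vertex 10.00 0.00 0.00
      vertex 20.00 10.00 0.00
    endloop
  endfacet
  facet normal 0.6048 0.2506 0.7559
    outer loop
      vertex 20.00 10.00 0.00
      vertex 17.07 17.07 0.00
      vertex 10.00 10.00 8.00
    endloop
  endfacet
  facet normal 0.2506 0.6048 0.7559
    outer loop
      vertex 17.07 17.07 0.00
      vertex 10.00 20.00 0.00
      vertex 10.00 10.00 8.00
    endloop
  endfacet
  facet normal -0.2506 0.6048 0.7559
    outer loop
      vertex 10.00 20.00 0.00
      vertex 2.93 17.07 0.00
      vertex 10.00 10.00 8.00
    endloop
  endfacet
  facet normal -0.6048 0.2506 0.7559
    outer loop
      vertex 2.93 17.07 0.00
      vertex 0.00 10.00 0.00
      vertex 10.00 10.00 8.00
    endloop
  endfacet
  facet normal -0.6048 -0.2506 0.7559
    outer loop
      vertex 0.00 10.00 0.00
      vertex 2.93 2.93 0.00
      vertex 10.00 10.00 8.00
    endloop
  endfacet
  facet normal -0.2506 -0.6048 0.7559
    outer loop
      vertex 2.93 2.93 0.00
      vertex 10.00 0.00 0.00
      vertex 10.00 10.00 8.00
    endloop
  endfacet
  facet normal 0.2506 -0.6048 0.7559
    outer loop
      vertex 10.00 0.00 0.00
      vertex 17.07 2.93 0.00
      vertex 10.00 10.00 8.00
    endloop
  endfacet
  facet normal 0.6048 -0.2506 0.7559
    outer loop
      vertex 17.07 2.93 0.00
      vertex 20.00 10.00 0.00
      vertex 10.00 10.00 8.00
    endloop
  endfacet
endsolid part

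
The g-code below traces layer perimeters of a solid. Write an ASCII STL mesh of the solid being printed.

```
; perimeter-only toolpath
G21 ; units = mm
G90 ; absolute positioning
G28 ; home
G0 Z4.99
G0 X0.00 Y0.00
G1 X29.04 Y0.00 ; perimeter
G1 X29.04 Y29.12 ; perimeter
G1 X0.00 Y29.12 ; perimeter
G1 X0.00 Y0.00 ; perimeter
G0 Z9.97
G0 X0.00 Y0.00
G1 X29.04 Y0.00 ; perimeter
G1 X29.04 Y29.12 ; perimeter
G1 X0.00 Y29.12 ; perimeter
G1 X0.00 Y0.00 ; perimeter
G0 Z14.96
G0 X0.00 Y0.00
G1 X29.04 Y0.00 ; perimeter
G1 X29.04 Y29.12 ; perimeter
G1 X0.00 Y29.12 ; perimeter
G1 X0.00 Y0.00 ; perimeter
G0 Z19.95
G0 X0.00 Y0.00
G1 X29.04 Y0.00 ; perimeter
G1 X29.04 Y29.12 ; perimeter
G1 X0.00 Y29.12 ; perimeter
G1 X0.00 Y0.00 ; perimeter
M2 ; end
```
solid part
  facet normal 0.0000 0.0000 -1.0000
    outer loop
      vertex 29.04 29.12 0.00
      vertex 29.04 0.00 0.00
      vertex 0.00 0.00 0.00
    endloop
  endfacet
  facet normal 0.0000 0.0000 -1.0000
    outer loop
      vertex 0.00 29.12 0.00
      vertex 29.04 29.12 0.00
      vertex 0.00 0.00 0.00
    endloop
  endfacet
  facet normal 0.0000 0.0000 1.0000
    outer loop
      vertex 0.00 0.00 19.95
      vertex 29.04 0.00 19.95
      vertex 29.04 29.12 19.95
    endloop
  endfacet
  facet normal 0.0000 0.0000 1.0000
    outer loop
      vertex 0.00 0.00 19.95
      vertex 29.04 29.12 19.95
      vertex 0.00 29.12 19.95
    endloop
  endfacet
  facet normal 0.0000 -1.0000 0.0000
    outer loop
      vertex 0.00 0.00 0.00
      vertex 29.04 0.00 0.00
      vertex 29.04 0.00 19.95
    endloop
  endfacet
  facet normal 0.0000 -1.0000 0.0000
    outer loop
      vertex 0.00 0.00 0.00
      vertex 29.04 0.00 19.95
      vertex 0.00 0.00 19.95
    endloop
  endfacet
  facet normal 0.0000 1.0000 0.0000
    outer loop
      vertex 29.04 29.12 19.95
      vertex 29.04 29.12 0.00
      vertex 0.00 29.12 0.00
    endloop
  endfacet
  facet normal 0.0000 1.0000 0.0000
    outer loop
      vertex 0.00 29.12 19.95
      vertex 29.04 29.12 19.95
      vertex 0.00 29.12 0.00
    endloop
  endfacet
  facet normal -1.0000 0.0000 0.0000
    outer loop
      vertex 0.00 29.12 19.95
      vertex 0.00 29.12 0.00
      vertex 0.00 0.00 0.00
    endloop
  endfacet
  facet normal -1.0000 0.0000 0.0000
    outer loop
      vertex 0.00 0.00 19.95
      vertex 0.00 29.12 19.95
      vertex 0.00 0.00 0.00
    endloop
  endfacet
  facet normal 1.0000 0.0000 0.0000
    outer loop
      vertex 29.04 0.00 0.00
      vertex 29.04 29.12 0.00
      vertex 29.04 29.12 19.95
    endloop
  endfacet
  facet normal 1.0000 0.0000 0.0000
    outer loop
      vertex 29.04 0.00 0.00
      vertex 29.04 29.12 19.95
      vertex 29.04 0.00 19.95
    endloop
  endfacet
endsolid part

The G0 Z moves step by Δz≈4.99 mm. Every layer's G1 loop is the same polygon, so the solid is a straight extrusion of it from z=0 to z≈19.9. Closing with flat bottom and top caps and triangulating gives 12 facets — a rectangular box, roughly 29 × 29.1 mm footprint and 19.9 mm tall.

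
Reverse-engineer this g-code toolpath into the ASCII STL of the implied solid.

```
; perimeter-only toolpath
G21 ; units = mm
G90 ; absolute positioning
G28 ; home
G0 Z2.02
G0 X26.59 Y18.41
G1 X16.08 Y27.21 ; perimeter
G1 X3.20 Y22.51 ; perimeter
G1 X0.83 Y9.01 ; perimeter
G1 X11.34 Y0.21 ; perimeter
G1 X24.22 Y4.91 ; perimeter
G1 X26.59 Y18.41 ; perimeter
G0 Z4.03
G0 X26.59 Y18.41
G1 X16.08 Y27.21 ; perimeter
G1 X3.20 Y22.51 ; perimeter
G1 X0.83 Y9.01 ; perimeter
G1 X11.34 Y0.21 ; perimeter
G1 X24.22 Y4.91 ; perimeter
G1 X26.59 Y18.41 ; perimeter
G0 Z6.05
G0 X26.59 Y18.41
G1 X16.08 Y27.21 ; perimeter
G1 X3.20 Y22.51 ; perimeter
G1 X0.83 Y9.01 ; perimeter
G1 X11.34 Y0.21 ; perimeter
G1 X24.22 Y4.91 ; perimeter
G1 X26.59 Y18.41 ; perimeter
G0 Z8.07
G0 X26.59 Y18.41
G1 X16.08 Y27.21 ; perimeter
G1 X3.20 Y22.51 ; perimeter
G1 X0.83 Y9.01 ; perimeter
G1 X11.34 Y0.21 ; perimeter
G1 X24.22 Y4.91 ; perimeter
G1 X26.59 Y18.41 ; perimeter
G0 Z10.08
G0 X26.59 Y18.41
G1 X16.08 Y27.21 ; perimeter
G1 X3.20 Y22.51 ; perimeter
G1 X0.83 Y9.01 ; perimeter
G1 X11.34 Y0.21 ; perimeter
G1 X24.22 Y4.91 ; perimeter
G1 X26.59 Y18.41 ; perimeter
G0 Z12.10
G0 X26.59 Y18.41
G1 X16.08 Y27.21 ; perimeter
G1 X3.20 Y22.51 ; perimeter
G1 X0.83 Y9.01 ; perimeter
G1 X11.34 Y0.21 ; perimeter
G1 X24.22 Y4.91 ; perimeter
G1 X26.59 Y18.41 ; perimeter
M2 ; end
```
solid part
  facet normal 0.0000 0.0000 -1.0000
    outer loop
      vertex 3.20 22.51 0.00
      vertex 16.08 27.21 0.00
      vertex 26.59 18.41 0.00
    endloop
  endfacet
  facet normal 0.0000 0.0000 -1.0000
    outer loop
      vertex 0.83 9.01 0.00
      vertex 3.20 22.51 0.00
      vertex 26.59 18.41 0.00
    endloop
  endfacet
  facet normal 0.0000 0.0000 -1.0000
    outer loop
      vertex 11.34 0.21 0.00
      vertex 0.83 9.01 0.00
      vertex 26.59 18.41 0.00
    endloop
  endfacet
  facet normal 0.0000 0.0000 -1.0000
    outer loop
      vertex 24.22 4.91 0.00
      vertex 11.34 0.21 0.00
      vertex 26.59 18.41 0.00
    endloop
  endfacet
  facet normal 0.0000 0.0000 1.0000
    outer loop
      vertex 26.59 18.41 12.10
      vertex 16.08 27.21 12.10
      vertex 3.20 22.51 12.10
    endloop
  endfacet
  facet normal 0.0000 0.0000 1.0000
    outer loop
      vertex 26.59 18.41 12.10
      vertex 3.20 22.51 12.10
      vertex 0.83 9.01 12.10
    endloop
  endfacet
  facet normal 0.0000 0.0000 1.0000
    outer loop
      vertex 26.59 18.41 12.10
      vertex 0.83 9.01 12.10
      vertex 11.34 0.21 12.10
    endloop
  endfacet
  facet normal 0.0000 0.0000 1.0000
    outer loop
      vertex 26.59 18.41 12.10
      vertex 11.34 0.21 12.10
      vertex 24.22 4.91 12.10
    endloop
  endfacet
  facet normal 0.6420 0.7667 0.0000
    outer loop
      vertex 26.59 18.41 0.00
      vertex 16.08 27.21 0.00
      vertex 16.08 27.21 12.10
    endloop
  endfacet
  facet normal 0.6420 0.7667 0.0000
    outer loop
      vertex 26.59 18.41 0.00
      vertex 16.08 27.21 12.10
      vertex 26.59 18.41 12.10
    endloop
  endfacet
  facet normal -0.3428 0.9394 0.0000
    outer loop
      vertex 16.08 27.21 0.00
      vertex 3.20 22.51 0.00
      vertex 3.20 22.51 12.10
    endloop
  endfacet
  facet normal -0.3428 0.9394 0.0000
    outer loop
      vertex 16.08 27.21 0.00
      vertex 3.20 22.51 12.10
      vertex 16.08 27.21 12.10
    endloop
  endfacet
  facet normal -0.9849 0.1729 0.0000
    outer loop
      vertex 3.20 22.51 0.00
      vertex 0.83 9.01 0.00
      vertex 0.83 9.01 12.10
    endloop
  endfacet
  facet normal -0.9849 0.1729 0.0000
    outer loop
      vertex 3.20 22.51 0.00
      vertex 0.83 9.01 12.10
      vertex 3.20 22.51 12.10
    endloop
  endfacet
  facet normal -0.6420 -0.7667 0.0000
    outer loop
      vertex 0.83 9.01 0.00
      vertex 11.34 0.21 0.00
      vertex 11.34 0.21 12.10
    endloop
  endfacet
  facet normal -0.6420 -0.7667 0.0000
    outer loop
      vertex 0.83 9.01 0.00
      vertex 11.34 0.21 12.10
      vertex 0.83 9.01 12.10
    endloop
  endfacet
  facet normal 0.3428 -0.9394 0.0000
    outer loop
      vertex 11.34 0.21 0.00
      vertex 24.22 4.91 0.00
      vertex 24.22 4.91 12.10
    endloop
  endfacet
  facet normal 0.3428 -0.9394 0.0000
    outer loop
      vertex 11.34 0.21 0.00
      vertex 24.22 4.91 12.10
      vertex 11.34 0.21 12.10
    endloop
  endfacet
  facet normal 0.9849 -0.1729 0.0000
    outer loop
      vertex 24.22 4.91 0.00
      vertex 26.59 18.41 0.00
      vertex 26.59 18.41 12.10
    endloop
  endfacet
  facet normal 0.9849 -0.1729 0.0000
    outer loop
      vertex 24.22 4.91 0.00
      vertex 26.59 18.41 12.10
      vertex 24.22 4.91 12.10
    endloop
  endfacet
endsolid part

The G0 Z moves step by Δz≈2.02 mm. Every layer's G1 loop is the same polygon, so the solid is a straight extrusion of it from z=0 to z≈12.1. Closing with flat bottom and top caps and triangulating gives 20 facets — a regular 6-sided prism (a cylinder approximated with 6 flat sides), circumscribed radius ≈ 13.7 mm, height ≈ 12.1 mm.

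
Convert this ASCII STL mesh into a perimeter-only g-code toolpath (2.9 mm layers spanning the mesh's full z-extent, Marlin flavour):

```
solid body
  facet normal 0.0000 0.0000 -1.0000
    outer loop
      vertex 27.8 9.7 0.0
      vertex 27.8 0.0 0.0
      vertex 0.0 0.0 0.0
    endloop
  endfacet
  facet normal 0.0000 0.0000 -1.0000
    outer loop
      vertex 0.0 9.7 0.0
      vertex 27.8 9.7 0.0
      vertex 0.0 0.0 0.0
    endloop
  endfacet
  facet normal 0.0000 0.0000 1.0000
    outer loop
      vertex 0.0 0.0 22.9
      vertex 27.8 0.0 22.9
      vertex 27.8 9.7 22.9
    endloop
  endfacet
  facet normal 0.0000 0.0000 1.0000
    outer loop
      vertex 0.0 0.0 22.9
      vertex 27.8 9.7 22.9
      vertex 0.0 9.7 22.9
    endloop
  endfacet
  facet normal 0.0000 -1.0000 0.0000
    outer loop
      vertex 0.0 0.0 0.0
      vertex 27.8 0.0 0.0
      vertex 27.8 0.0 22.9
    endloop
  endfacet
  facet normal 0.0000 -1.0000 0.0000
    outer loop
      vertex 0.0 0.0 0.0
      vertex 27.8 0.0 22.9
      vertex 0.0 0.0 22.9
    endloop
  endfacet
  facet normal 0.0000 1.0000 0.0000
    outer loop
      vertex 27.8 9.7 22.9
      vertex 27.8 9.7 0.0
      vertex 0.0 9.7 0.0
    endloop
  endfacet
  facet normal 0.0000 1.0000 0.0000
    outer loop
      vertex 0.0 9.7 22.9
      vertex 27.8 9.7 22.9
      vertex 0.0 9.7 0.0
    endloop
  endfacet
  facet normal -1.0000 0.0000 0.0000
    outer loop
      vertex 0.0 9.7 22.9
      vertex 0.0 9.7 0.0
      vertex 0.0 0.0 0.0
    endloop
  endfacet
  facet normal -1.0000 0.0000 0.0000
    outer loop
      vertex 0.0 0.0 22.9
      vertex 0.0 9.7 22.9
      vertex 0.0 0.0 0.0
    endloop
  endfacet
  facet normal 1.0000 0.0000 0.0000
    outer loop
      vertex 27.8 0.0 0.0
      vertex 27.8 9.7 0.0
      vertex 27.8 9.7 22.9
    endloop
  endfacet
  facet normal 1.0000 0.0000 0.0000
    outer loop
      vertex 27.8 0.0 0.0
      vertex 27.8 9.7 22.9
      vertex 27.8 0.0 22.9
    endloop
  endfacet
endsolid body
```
; perimeter-only toolpath
G21 ; units = mm
G90 ; absolute positioning
G28 ; home
; layer 1
G0 Z2.9
G0 X0.0 Y0.0
G1 X27.8 Y0.0
G1 X27.8 Y9.7
G1 X0.0 Y9.7
G1 X0.0 Y0.0
; layer 2
G0 Z5.7
G0 X0.0 Y0.0
G1 X27.8 Y0.0
G1 X27.8 Y9.7
G1 X0.0 Y9.7
G1 X0.0 Y0.0
; layer 3
G0 Z8.6
G0 X0.0 Y0.0
G1 X27.8 Y0.0
G1 X27.8 Y9.7
G1 X0.0 Y9.7
G1 X0.0 Y0.0
; layer 4
G0 Z11.4
G0 X0.0 Y0.0
G1 X27.8 Y0.0
G1 X27.8 Y9.7
G1 X0.0 Y9.7
G1 X0.0 Y0.0
; layer 5
G0 Z14.3
G0 X0.0 Y0.0
G1 X27.8 Y0.0
G1 X27.8 Y9.7
G1 X0.0 Y9.7
G1 X0.0 Y0.0
; layer 6
G0 Z17.2
G0 X0.0 Y0.0
G1 X27.8 Y0.0
G1 X27.8 Y9.7
G1 X0.0 Y9.7
G1 X0.0 Y0.0
; layer 7
G0 Z20.0
G0 X0.0 Y0.0
G1 X27.8 Y0.0
G1 X27.8 Y9.7
G1 X0.0 Y9.7
G1 X0.0 Y0.0
; layer 8
G0 Z22.9
G0 X0.0 Y0.0
G1 X27.8 Y0.0
G1 X27.8 Y9.7
G1 X0.0 Y9.7
G1 X0.0 Y0.0
M2 ; end

The solid is a rectangular box, roughly 27.8 × 9.7 mm footprint and 22.9 mm tall. Slicing at Δz = 2.9 mm — 8 equal slices spanning the solid's height, so layer i sits at z = i·h/8 — gives 8 non-empty perimeters. Each is a 4-segment closed polygon; G0 lifts to the layer z and rapids to the start vertex, then G1 traces the edges.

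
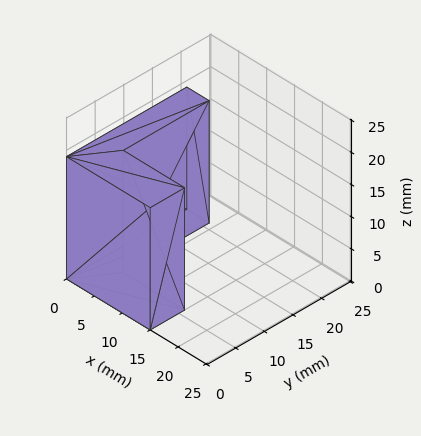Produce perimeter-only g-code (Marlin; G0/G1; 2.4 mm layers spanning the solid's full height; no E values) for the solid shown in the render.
Reading the render: the shape is an L-shaped prism: outer 15 × 21 mm, arm thicknesses ≈ 6 mm (horizontal) and 4 mm (vertical), extruded 19 mm in z (dimensions read to the nearest mm from the axis ticks). For the g-code, the solid's height is divided into equal slices at the stated Δz and each level perimeter traced with G1 moves after a G0 lift.

; perimeter-only toolpath
G21 ; units = mm
G90 ; absolute positioning
G28 ; home
; layer 1
G0 Z2.4
G0 X0.0 Y0.0
G1 X15.0 Y0.0
G1 X15.0 Y6.0
G1 X4.0 Y6.0
G1 X4.0 Y21.0
G1 X0.0 Y21.0
G1 X0.0 Y0.0
; layer 2
G0 Z4.8
G0 X0.0 Y0.0
G1 X15.0 Y0.0
G1 X15.0 Y6.0
G1 X4.0 Y6.0
G1 X4.0 Y21.0
G1 X0.0 Y21.0
G1 X0.0 Y0.0
; layer 3
G0 Z7.1
G0 X0.0 Y0.0
G1 X15.0 Y0.0
G1 X15.0 Y6.0
G1 X4.0 Y6.0
G1 X4.0 Y21.0
G1 X0.0 Y21.0
G1 X0.0 Y0.0
; layer 4
G0 Z9.5
G0 X0.0 Y0.0
G1 X15.0 Y0.0
G1 X15.0 Y6.0
G1 X4.0 Y6.0
G1 X4.0 Y21.0
G1 X0.0 Y21.0
G1 X0.0 Y0.0
; layer 5
G0 Z11.9
G0 X0.0 Y0.0
G1 X15.0 Y0.0
G1 X15.0 Y6.0
G1 X4.0 Y6.0
G1 X4.0 Y21.0
G1 X0.0 Y21.0
G1 X0.0 Y0.0
; layer 6
G0 Z14.2
G0 X0.0 Y0.0
G1 X15.0 Y0.0
G1 X15.0 Y6.0
G1 X4.0 Y6.0
G1 X4.0 Y21.0
G1 X0.0 Y21.0
G1 X0.0 Y0.0
; layer 7
G0 Z16.6
G0 X0.0 Y0.0
G1 X15.0 Y0.0
G1 X15.0 Y6.0
G1 X4.0 Y6.0
G1 X4.0 Y21.0
G1 X0.0 Y21.0
G1 X0.0 Y0.0
; layer 8
G0 Z19.0
G0 X0.0 Y0.0
G1 X15.0 Y0.0
G1 X15.0 Y6.0
G1 X4.0 Y6.0
G1 X4.0 Y21.0
G1 X0.0 Y21.0
G1 X0.0 Y0.0
M2 ; end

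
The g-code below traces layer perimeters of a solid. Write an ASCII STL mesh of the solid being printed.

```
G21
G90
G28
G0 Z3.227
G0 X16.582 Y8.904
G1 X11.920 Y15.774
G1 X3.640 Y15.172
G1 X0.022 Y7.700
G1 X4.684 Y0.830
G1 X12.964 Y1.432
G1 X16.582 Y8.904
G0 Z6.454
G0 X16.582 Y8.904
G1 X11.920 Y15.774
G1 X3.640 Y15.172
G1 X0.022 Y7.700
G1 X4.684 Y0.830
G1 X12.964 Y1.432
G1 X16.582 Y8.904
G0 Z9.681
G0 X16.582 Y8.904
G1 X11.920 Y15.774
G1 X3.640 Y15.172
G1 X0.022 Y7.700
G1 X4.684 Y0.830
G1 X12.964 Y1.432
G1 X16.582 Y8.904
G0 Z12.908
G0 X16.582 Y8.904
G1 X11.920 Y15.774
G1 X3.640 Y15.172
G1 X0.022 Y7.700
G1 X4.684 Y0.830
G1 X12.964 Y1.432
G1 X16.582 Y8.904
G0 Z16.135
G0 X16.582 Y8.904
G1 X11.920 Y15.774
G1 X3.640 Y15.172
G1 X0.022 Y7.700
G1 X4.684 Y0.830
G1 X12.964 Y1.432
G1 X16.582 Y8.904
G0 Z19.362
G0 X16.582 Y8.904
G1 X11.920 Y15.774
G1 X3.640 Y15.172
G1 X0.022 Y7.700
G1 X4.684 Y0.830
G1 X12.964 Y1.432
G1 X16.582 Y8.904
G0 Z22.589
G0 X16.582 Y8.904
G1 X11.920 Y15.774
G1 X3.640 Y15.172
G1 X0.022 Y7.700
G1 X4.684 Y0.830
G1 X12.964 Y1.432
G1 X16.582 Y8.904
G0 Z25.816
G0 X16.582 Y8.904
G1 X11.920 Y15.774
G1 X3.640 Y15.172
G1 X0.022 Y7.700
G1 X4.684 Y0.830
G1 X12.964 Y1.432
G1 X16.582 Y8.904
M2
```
solid part
  facet normal 0.0000 0.0000 -1.0000
    outer loop
      vertex 3.640 15.172 0.000
      vertex 11.920 15.774 0.000
      vertex 16.582 8.904 0.000
    endloop
  endfacet
  facet normal 0.0000 0.0000 -1.0000
    outer loop
      vertex 0.022 7.700 0.000
      vertex 3.640 15.172 0.000
      vertex 16.582 8.904 0.000
    endloop
  endfacet
  facet normal 0.0000 0.0000 -1.0000
    outer loop
      vertex 4.684 0.830 0.000
      vertex 0.022 7.700 0.000
      vertex 16.582 8.904 0.000
    endloop
  endfacet
  facet normal 0.0000 0.0000 -1.0000
    outer loop
      vertex 12.964 1.432 0.000
      vertex 4.684 0.830 0.000
      vertex 16.582 8.904 0.000
    endloop
  endfacet
  facet normal 0.0000 0.0000 1.0000
    outer loop
      vertex 16.582 8.904 25.816
      vertex 11.920 15.774 25.816
      vertex 3.640 15.172 25.816
    endloop
  endfacet
  facet normal 0.0000 0.0000 1.0000
    outer loop
      vertex 16.582 8.904 25.816
      vertex 3.640 15.172 25.816
      vertex 0.022 7.700 25.816
    endloop
  endfacet
  facet normal 0.0000 0.0000 1.0000
    outer loop
      vertex 16.582 8.904 25.816
      vertex 0.022 7.700 25.816
      vertex 4.684 0.830 25.816
    endloop
  endfacet
  facet normal 0.0000 0.0000 1.0000
    outer loop
      vertex 16.582 8.904 25.816
      vertex 4.684 0.830 25.816
      vertex 12.964 1.432 25.816
    endloop
  endfacet
  facet normal 0.8275 0.5615 0.0000
    outer loop
      vertex 16.582 8.904 0.000
      vertex 11.920 15.774 0.000
      vertex 11.920 15.774 25.816
    endloop
  endfacet
  facet normal 0.8275 0.5615 0.0000
    outer loop
      vertex 16.582 8.904 0.000
      vertex 11.920 15.774 25.816
      vertex 16.582 8.904 25.816
    endloop
  endfacet
  facet normal -0.0725 0.9974 0.0000
    outer loop
      vertex 11.920 15.774 0.000
      vertex 3.640 15.172 0.000
      vertex 3.640 15.172 25.816
    endloop
  endfacet
  facet normal -0.0725 0.9974 0.0000
    outer loop
      vertex 11.920 15.774 0.000
      vertex 3.640 15.172 25.816
      vertex 11.920 15.774 25.816
    endloop
  endfacet
  facet normal -0.9000 0.4358 0.0000
    outer loop
      vertex 3.640 15.172 0.000
      vertex 0.022 7.700 0.000
      vertex 0.022 7.700 25.816
    endloop
  endfacet
  facet normal -0.9000 0.4358 0.0000
    outer loop
      vertex 3.640 15.172 0.000
      vertex 0.022 7.700 25.816
      vertex 3.640 15.172 25.816
    endloop
  endfacet
  facet normal -0.8275 -0.5615 0.0000
    outer loop
      vertex 0.022 7.700 0.000
      vertex 4.684 0.830 0.000
      vertex 4.684 0.830 25.816
    endloop
  endfacet
  facet normal -0.8275 -0.5615 0.0000
    outer loop
      vertex 0.022 7.700 0.000
      vertex 4.684 0.830 25.816
      vertex 0.022 7.700 25.816
    endloop
  endfacet
  facet normal 0.0725 -0.9974 0.0000
    outer loop
      vertex 4.684 0.830 0.000
      vertex 12.964 1.432 0.000
      vertex 12.964 1.432 25.816
    endloop
  endfacet
  facet normal 0.0725 -0.9974 0.0000
    outer loop
      vertex 4.684 0.830 0.000
      vertex 12.964 1.432 25.816
      vertex 4.684 0.830 25.816
    endloop
  endfacet
  facet normal 0.9000 -0.4358 0.0000
    outer loop
      vertex 12.964 1.432 0.000
      vertex 16.582 8.904 0.000
      vertex 16.582 8.904 25.816
    endloop
  endfacet
  facet normal 0.9000 -0.4358 0.0000
    outer loop
      vertex 12.964 1.432 0.000
      vertex 16.582 8.904 25.816
      vertex 12.964 1.432 25.816
    endloop
  endfacet
endsolid part

The G0 Z moves step by Δz≈3.227 mm. Every layer's G1 loop is the same polygon, so the solid is a straight extrusion of it from z=0 to z≈25.8. Closing with flat bottom and top caps and triangulating gives 20 facets — a regular 6-sided prism (a cylinder approximated with 6 flat sides), circumscribed radius ≈ 8.3 mm, height ≈ 25.8 mm.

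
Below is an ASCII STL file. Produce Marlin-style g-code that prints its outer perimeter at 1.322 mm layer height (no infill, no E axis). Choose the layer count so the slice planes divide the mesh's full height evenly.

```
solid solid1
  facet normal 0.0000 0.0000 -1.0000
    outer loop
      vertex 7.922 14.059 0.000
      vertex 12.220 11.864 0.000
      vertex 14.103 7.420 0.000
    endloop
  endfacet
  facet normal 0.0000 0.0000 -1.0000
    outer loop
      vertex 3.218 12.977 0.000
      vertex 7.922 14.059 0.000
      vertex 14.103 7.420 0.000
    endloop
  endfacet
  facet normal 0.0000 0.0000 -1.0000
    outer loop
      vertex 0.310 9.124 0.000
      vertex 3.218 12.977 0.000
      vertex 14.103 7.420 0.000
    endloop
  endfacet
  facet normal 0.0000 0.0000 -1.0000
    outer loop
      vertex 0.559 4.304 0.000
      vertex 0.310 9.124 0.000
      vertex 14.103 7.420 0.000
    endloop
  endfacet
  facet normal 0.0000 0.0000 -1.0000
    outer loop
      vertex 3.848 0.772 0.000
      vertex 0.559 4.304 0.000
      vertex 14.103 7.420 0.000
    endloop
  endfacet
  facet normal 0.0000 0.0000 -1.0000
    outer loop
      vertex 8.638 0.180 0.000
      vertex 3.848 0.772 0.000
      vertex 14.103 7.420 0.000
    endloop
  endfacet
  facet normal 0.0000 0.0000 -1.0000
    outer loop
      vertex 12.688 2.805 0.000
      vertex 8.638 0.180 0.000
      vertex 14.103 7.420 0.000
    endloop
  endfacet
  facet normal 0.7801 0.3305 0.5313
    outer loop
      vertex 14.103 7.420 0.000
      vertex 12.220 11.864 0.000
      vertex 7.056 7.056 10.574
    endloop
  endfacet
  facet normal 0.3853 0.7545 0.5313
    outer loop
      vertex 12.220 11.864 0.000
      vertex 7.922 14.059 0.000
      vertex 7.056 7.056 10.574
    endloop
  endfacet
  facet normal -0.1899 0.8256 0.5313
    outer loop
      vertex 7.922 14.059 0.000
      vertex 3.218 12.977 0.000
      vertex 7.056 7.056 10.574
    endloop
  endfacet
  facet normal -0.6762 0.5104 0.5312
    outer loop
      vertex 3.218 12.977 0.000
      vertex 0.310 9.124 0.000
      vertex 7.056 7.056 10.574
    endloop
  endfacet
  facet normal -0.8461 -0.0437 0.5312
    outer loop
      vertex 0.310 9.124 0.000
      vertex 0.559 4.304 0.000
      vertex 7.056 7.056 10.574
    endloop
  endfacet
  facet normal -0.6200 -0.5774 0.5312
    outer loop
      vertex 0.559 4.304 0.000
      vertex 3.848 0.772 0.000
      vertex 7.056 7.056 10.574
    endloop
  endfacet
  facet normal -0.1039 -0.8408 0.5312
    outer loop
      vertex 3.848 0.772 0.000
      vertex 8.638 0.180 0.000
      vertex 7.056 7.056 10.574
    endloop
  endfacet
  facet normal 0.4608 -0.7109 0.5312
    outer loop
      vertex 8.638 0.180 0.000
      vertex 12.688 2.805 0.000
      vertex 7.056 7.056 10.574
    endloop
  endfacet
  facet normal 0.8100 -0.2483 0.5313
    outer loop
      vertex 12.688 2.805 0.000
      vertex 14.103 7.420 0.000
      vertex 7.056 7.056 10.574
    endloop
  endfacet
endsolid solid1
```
; perimeter-only toolpath
G21 ; units = mm
G90 ; absolute positioning
G28 ; home
; layer 1
G0 Z1.322
G0 X13.222 Y7.374
G1 X11.575 Y11.263
G1 X7.814 Y13.184
G1 X3.698 Y12.237
G1 X1.153 Y8.866
G1 X1.371 Y4.648
G1 X4.249 Y1.558
G1 X8.440 Y1.040
G1 X11.984 Y3.336
G1 X13.222 Y7.374
; layer 2
G0 Z2.643
G0 X12.341 Y7.329
G1 X10.929 Y10.662
G1 X7.705 Y12.308
G1 X4.178 Y11.497
G1 X1.996 Y8.607
G1 X2.183 Y4.992
G1 X4.650 Y2.343
G1 X8.242 Y1.899
G1 X11.280 Y3.868
G1 X12.341 Y7.329
; layer 3
G0 Z3.965
G0 X11.460 Y7.284
G1 X10.284 Y10.061
G1 X7.597 Y11.433
G1 X4.657 Y10.757
G1 X2.840 Y8.349
G1 X2.995 Y5.336
G1 X5.051 Y3.128
G1 X8.045 Y2.758
G1 X10.576 Y4.399
G1 X11.460 Y7.284
; layer 4
G0 Z5.287
G0 X10.579 Y7.238
G1 X9.638 Y9.460
G1 X7.489 Y10.557
G1 X5.137 Y10.017
G1 X3.683 Y8.090
G1 X3.808 Y5.680
G1 X5.452 Y3.914
G1 X7.847 Y3.618
G1 X9.872 Y4.931
G1 X10.579 Y7.238
; layer 5
G0 Z6.609
G0 X9.699 Y7.192
G1 X8.992 Y8.859
G1 X7.381 Y9.682
G1 X5.617 Y9.276
G1 X4.526 Y7.832
G1 X4.620 Y6.024
G1 X5.853 Y4.700
G1 X7.649 Y4.478
G1 X9.168 Y5.462
G1 X9.699 Y7.192
; layer 6
G0 Z7.931
G0 X8.818 Y7.147
G1 X8.347 Y8.258
G1 X7.272 Y8.807
G1 X6.096 Y8.536
G1 X5.369 Y7.573
G1 X5.432 Y6.368
G1 X6.254 Y5.485
G1 X7.451 Y5.337
G1 X8.464 Y5.993
G1 X8.818 Y7.147
; layer 7
G0 Z9.252
G0 X7.937 Y7.102
G1 X7.702 Y7.657
G1 X7.164 Y7.931
G1 X6.576 Y7.796
G1 X6.213 Y7.315
G1 X6.244 Y6.712
G1 X6.655 Y6.271
G1 X7.254 Y6.197
G1 X7.760 Y6.525
G1 X7.937 Y7.102
M2 ; end

The solid is a regular 9-sided pyramid, base circumscribed radius ≈ 7.06 mm, apex at z ≈ 10.6 mm. Slicing at Δz = 1.322 mm — 8 equal slices spanning the solid's height, so layer i sits at z = i·h/8 — gives 7 non-empty perimeters. Each is a 9-segment closed polygon; G0 lifts to the layer z and rapids to the start vertex, then G1 traces the edges. The cross-section shrinks linearly with z (the slice at the apex is degenerate and omitted).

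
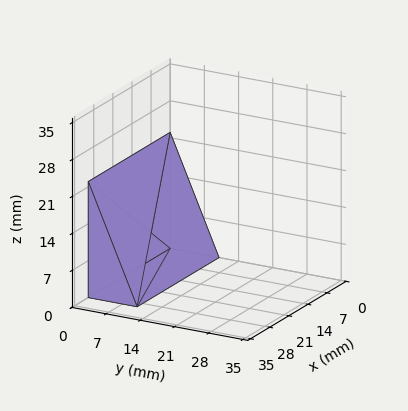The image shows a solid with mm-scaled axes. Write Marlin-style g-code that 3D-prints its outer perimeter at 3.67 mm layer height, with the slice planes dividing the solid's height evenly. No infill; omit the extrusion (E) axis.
Reading the render: the shape is a wedge (ramp): 30 × 10 mm base, rising to 22 mm along the y=0 edge and sloping linearly to z=0 at y=10 (dimensions read to the nearest mm from the axis ticks). For the g-code, the solid's height is divided into equal slices at the stated Δz and each level perimeter traced with G1 moves after a G0 lift.

; perimeter-only toolpath
G21 ; units = mm
G90 ; absolute positioning
G28 ; home
; layer 1
G0 Z3.67
G0 X0.00 Y0.00
G1 X30.00 Y0.00
G1 X30.00 Y8.33
G1 X0.00 Y8.33
G1 X0.00 Y0.00
; layer 2
G0 Z7.33
G0 X0.00 Y0.00
G1 X30.00 Y0.00
G1 X30.00 Y6.67
G1 X0.00 Y6.67
G1 X0.00 Y0.00
; layer 3
G0 Z11.00
G0 X0.00 Y0.00
G1 X30.00 Y0.00
G1 X30.00 Y5.00
G1 X0.00 Y5.00
G1 X0.00 Y0.00
; layer 4
G0 Z14.67
G0 X0.00 Y0.00
G1 X30.00 Y0.00
G1 X30.00 Y3.33
G1 X0.00 Y3.33
G1 X0.00 Y0.00
; layer 5
G0 Z18.33
G0 X0.00 Y0.00
G1 X30.00 Y0.00
G1 X30.00 Y1.67
G1 X0.00 Y1.67
G1 X0.00 Y0.00
M2 ; end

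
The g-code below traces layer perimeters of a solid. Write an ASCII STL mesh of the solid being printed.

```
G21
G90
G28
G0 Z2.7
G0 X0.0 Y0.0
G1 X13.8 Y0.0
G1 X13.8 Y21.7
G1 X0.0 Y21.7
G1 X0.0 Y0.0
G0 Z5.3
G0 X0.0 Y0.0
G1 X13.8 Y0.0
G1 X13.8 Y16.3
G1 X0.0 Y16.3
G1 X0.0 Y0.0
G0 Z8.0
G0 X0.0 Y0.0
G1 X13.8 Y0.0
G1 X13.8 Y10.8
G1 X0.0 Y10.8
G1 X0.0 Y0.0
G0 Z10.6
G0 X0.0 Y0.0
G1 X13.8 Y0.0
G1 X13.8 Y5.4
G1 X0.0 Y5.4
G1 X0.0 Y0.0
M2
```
solid part
  facet normal 0.0000 0.0000 -1.0000
    outer loop
      vertex 13.8 27.1 0.0
      vertex 13.8 0.0 0.0
      vertex 0.0 0.0 0.0
    endloop
  endfacet
  facet normal 0.0000 0.0000 -1.0000
    outer loop
      vertex 0.0 27.1 0.0
      vertex 13.8 27.1 0.0
      vertex 0.0 0.0 0.0
    endloop
  endfacet
  facet normal 0.0000 -1.0000 0.0000
    outer loop
      vertex 0.0 0.0 0.0
      vertex 13.8 0.0 0.0
      vertex 13.8 0.0 13.3
    endloop
  endfacet
  facet normal 0.0000 -1.0000 0.0000
    outer loop
      vertex 0.0 0.0 0.0
      vertex 13.8 0.0 13.3
      vertex 0.0 0.0 13.3
    endloop
  endfacet
  facet normal 0.0000 0.4406 0.8977
    outer loop
      vertex 0.0 0.0 13.3
      vertex 13.8 0.0 13.3
      vertex 13.8 27.1 0.0
    endloop
  endfacet
  facet normal 0.0000 0.4406 0.8977
    outer loop
      vertex 0.0 0.0 13.3
      vertex 13.8 27.1 0.0
      vertex 0.0 27.1 0.0
    endloop
  endfacet
  facet normal -1.0000 0.0000 0.0000
    outer loop
      vertex 0.0 0.0 13.3
      vertex 0.0 27.1 0.0
      vertex 0.0 0.0 0.0
    endloop
  endfacet
  facet normal 1.0000 0.0000 0.0000
    outer loop
      vertex 13.8 0.0 0.0
      vertex 13.8 27.1 0.0
      vertex 13.8 0.0 13.3
    endloop
  endfacet
endsolid part

The G0 Z moves step by Δz≈2.7 mm. The G1 loops shrink linearly with z, so the solid tapers from its base footprint up to z≈13.3. Closing with a flat bottom cap and the tapered top and triangulating gives 8 facets — a wedge (ramp): 13.8 × 27.1 mm base, rising to 13.3 mm along the y=0 edge and sloping linearly to z=0 at y=27.1.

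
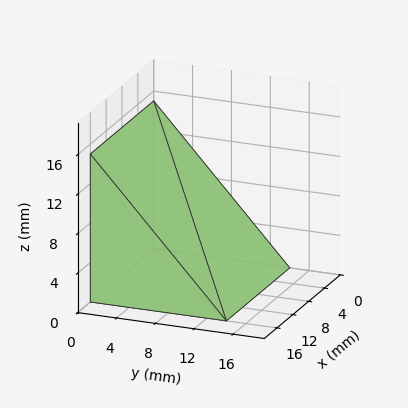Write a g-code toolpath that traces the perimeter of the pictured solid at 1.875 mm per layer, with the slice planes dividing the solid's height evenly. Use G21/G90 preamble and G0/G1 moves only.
Reading the render: the shape is a wedge (ramp): 16 × 14 mm base, rising to 15 mm along the y=0 edge and sloping linearly to z=0 at y=14 (dimensions read to the nearest mm from the axis ticks). For the g-code, the solid's height is divided into equal slices at the stated Δz and each level perimeter traced with G1 moves after a G0 lift.

; perimeter-only toolpath
G21 ; units = mm
G90 ; absolute positioning
G28 ; home
; layer 1
G0 Z1.875
G0 X0.000 Y0.000
G1 X16.000 Y0.000
G1 X16.000 Y12.250
G1 X0.000 Y12.250
G1 X0.000 Y0.000
; layer 2
G0 Z3.750
G0 X0.000 Y0.000
G1 X16.000 Y0.000
G1 X16.000 Y10.500
G1 X0.000 Y10.500
G1 X0.000 Y0.000
; layer 3
G0 Z5.625
G0 X0.000 Y0.000
G1 X16.000 Y0.000
G1 X16.000 Y8.750
G1 X0.000 Y8.750
G1 X0.000 Y0.000
; layer 4
G0 Z7.500
G0 X0.000 Y0.000
G1 X16.000 Y0.000
G1 X16.000 Y7.000
G1 X0.000 Y7.000
G1 X0.000 Y0.000
; layer 5
G0 Z9.375
G0 X0.000 Y0.000
G1 X16.000 Y0.000
G1 X16.000 Y5.250
G1 X0.000 Y5.250
G1 X0.000 Y0.000
; layer 6
G0 Z11.250
G0 X0.000 Y0.000
G1 X16.000 Y0.000
G1 X16.000 Y3.500
G1 X0.000 Y3.500
G1 X0.000 Y0.000
; layer 7
G0 Z13.125
G0 X0.000 Y0.000
G1 X16.000 Y0.000
G1 X16.000 Y1.750
G1 X0.000 Y1.750
G1 X0.000 Y0.000
M2 ; end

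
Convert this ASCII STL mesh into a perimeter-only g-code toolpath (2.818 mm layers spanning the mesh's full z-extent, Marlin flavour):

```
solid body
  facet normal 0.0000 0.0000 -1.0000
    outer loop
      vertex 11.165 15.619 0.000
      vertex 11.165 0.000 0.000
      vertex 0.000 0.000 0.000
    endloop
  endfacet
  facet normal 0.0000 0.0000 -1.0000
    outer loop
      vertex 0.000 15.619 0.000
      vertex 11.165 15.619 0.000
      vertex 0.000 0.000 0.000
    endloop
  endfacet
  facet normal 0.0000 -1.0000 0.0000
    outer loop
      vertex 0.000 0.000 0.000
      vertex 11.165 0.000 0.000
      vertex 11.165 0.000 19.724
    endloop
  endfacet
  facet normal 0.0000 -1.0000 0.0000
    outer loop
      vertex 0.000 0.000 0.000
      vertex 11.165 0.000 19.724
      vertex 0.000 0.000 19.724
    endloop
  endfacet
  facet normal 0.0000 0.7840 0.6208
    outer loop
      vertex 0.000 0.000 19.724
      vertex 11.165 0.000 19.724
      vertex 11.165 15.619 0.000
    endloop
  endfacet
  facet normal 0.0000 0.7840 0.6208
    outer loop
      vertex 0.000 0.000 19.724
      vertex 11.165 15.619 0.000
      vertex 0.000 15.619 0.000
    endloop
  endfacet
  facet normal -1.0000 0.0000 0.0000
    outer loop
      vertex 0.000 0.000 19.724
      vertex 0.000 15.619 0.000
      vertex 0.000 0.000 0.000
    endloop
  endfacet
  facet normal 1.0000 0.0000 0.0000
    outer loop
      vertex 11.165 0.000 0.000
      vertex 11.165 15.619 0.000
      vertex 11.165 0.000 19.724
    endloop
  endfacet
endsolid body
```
; perimeter-only toolpath
G21 ; units = mm
G90 ; absolute positioning
G28 ; home
; layer 1
G0 Z2.818
G0 X0.000 Y0.000
G1 X11.165 Y0.000
G1 X11.165 Y13.388
G1 X0.000 Y13.388
G1 X0.000 Y0.000
; layer 2
G0 Z5.635
G0 X0.000 Y0.000
G1 X11.165 Y0.000
G1 X11.165 Y11.156
G1 X0.000 Y11.156
G1 X0.000 Y0.000
; layer 3
G0 Z8.453
G0 X0.000 Y0.000
G1 X11.165 Y0.000
G1 X11.165 Y8.925
G1 X0.000 Y8.925
G1 X0.000 Y0.000
; layer 4
G0 Z11.271
G0 X0.000 Y0.000
G1 X11.165 Y0.000
G1 X11.165 Y6.694
G1 X0.000 Y6.694
G1 X0.000 Y0.000
; layer 5
G0 Z14.089
G0 X0.000 Y0.000
G1 X11.165 Y0.000
G1 X11.165 Y4.463
G1 X0.000 Y4.463
G1 X0.000 Y0.000
; layer 6
G0 Z16.906
G0 X0.000 Y0.000
G1 X11.165 Y0.000
G1 X11.165 Y2.231
G1 X0.000 Y2.231
G1 X0.000 Y0.000
M2 ; end

The solid is a wedge (ramp): 11.2 × 15.6 mm base, rising to 19.7 mm along the y=0 edge and sloping linearly to z=0 at y=15.6. Slicing at Δz = 2.818 mm — 7 equal slices spanning the solid's height, so layer i sits at z = i·h/7 — gives 6 non-empty perimeters. Each is a 4-segment closed polygon; G0 lifts to the layer z and rapids to the start vertex, then G1 traces the edges. The cross-section shrinks linearly with z (the slice at the apex is degenerate and omitted).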